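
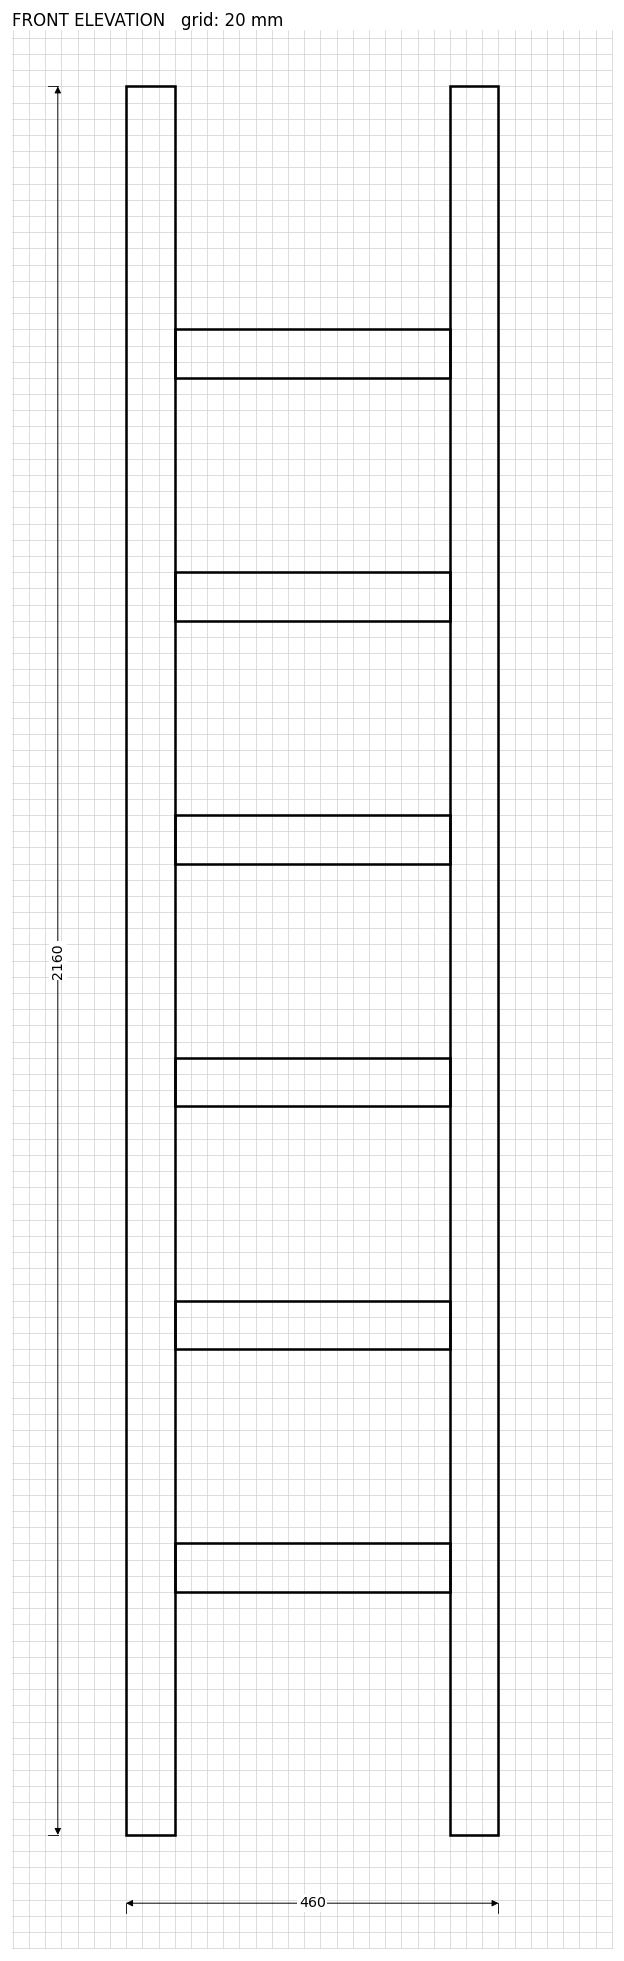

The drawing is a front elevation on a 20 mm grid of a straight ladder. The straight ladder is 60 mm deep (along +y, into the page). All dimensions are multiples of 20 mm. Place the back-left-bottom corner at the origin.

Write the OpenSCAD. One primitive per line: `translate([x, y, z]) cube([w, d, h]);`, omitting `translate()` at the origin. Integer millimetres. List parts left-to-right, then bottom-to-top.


cube([60, 60, 2160]);
translate([60, 0, 300]) cube([340, 60, 60]);
translate([60, 0, 600]) cube([340, 60, 60]);
translate([60, 0, 900]) cube([340, 60, 60]);
translate([60, 0, 1200]) cube([340, 60, 60]);
translate([60, 0, 1500]) cube([340, 60, 60]);
translate([60, 0, 1800]) cube([340, 60, 60]);
translate([400, 0, 0]) cube([60, 60, 2160]);


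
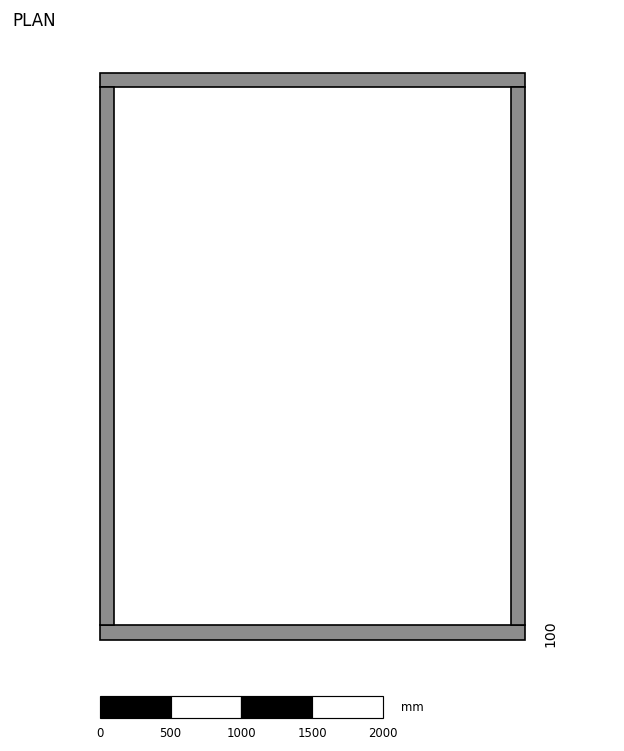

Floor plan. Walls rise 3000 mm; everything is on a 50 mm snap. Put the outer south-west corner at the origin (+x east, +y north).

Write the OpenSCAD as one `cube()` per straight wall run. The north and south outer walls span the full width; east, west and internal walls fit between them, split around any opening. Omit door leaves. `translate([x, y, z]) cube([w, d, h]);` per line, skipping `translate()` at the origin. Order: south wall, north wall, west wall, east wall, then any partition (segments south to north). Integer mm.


cube([3000, 100, 3000]);
translate([0, 3900, 0]) cube([3000, 100, 3000]);
translate([0, 100, 0]) cube([100, 3800, 3000]);
translate([2900, 100, 0]) cube([100, 3800, 3000]);


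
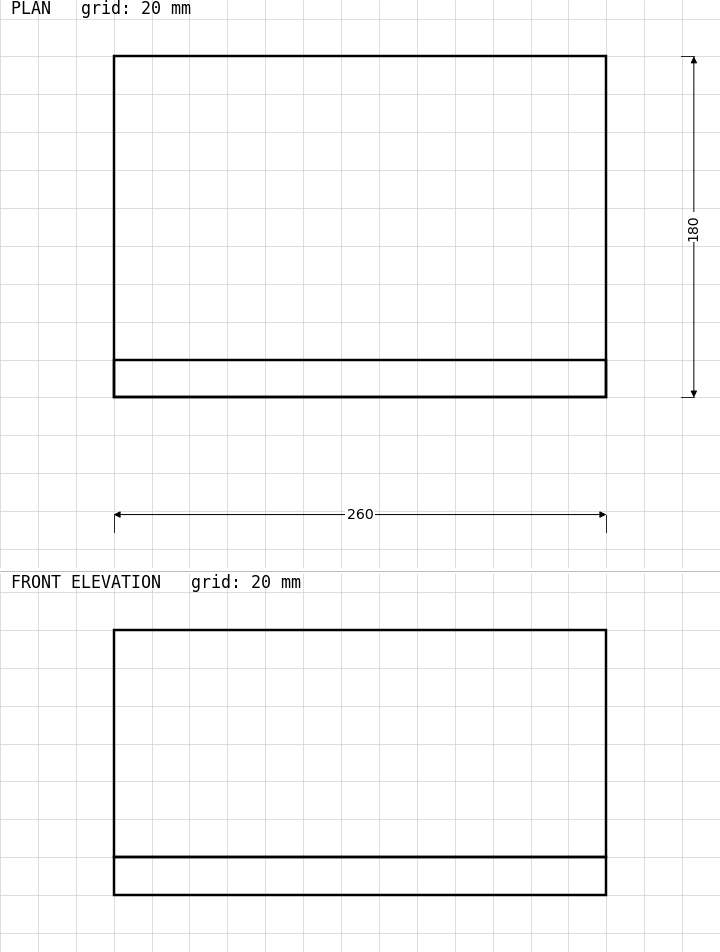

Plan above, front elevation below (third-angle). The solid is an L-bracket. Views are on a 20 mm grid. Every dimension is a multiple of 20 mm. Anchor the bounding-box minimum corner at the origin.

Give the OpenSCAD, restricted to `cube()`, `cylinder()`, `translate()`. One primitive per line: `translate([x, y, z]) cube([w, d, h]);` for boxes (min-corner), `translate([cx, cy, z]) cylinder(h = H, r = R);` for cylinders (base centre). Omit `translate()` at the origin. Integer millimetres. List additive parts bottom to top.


cube([260, 180, 20]);
translate([0, 0, 20]) cube([260, 20, 120]);


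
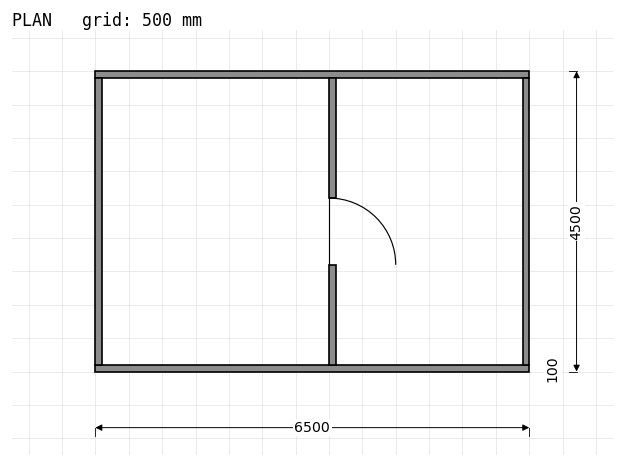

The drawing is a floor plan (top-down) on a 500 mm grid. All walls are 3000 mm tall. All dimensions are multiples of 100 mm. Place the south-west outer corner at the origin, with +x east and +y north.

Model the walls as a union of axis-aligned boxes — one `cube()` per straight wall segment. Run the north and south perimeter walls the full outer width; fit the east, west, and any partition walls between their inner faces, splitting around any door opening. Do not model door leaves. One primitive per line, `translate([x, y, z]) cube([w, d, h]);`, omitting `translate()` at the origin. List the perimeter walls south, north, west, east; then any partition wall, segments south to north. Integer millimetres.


cube([6500, 100, 3000]);
translate([0, 4400, 0]) cube([6500, 100, 3000]);
translate([0, 100, 0]) cube([100, 4300, 3000]);
translate([6400, 100, 0]) cube([100, 4300, 3000]);
translate([3500, 100, 0]) cube([100, 1500, 3000]);
translate([3500, 2600, 0]) cube([100, 1800, 3000]);


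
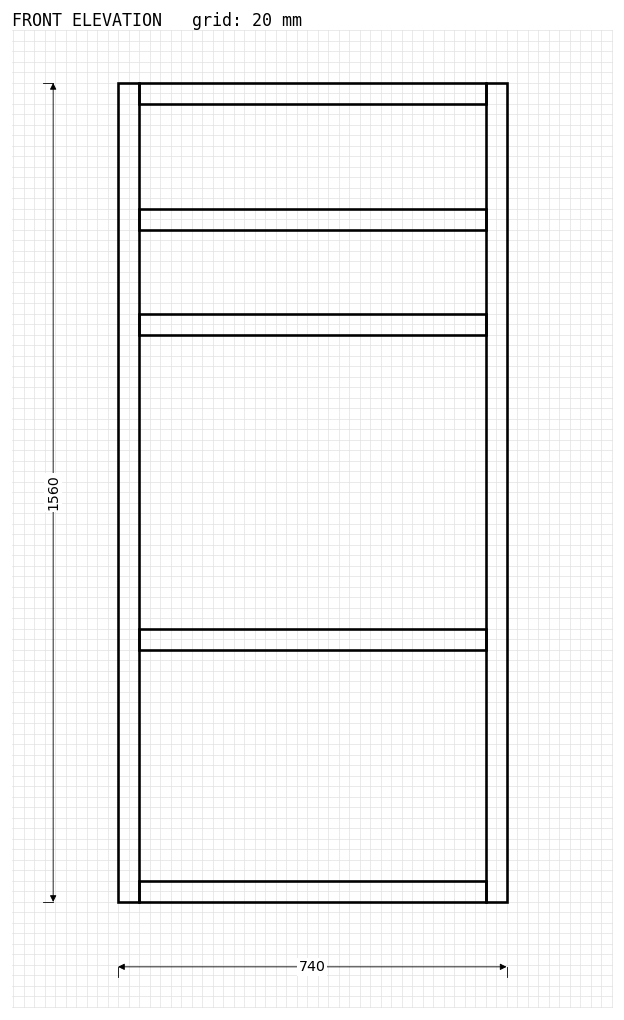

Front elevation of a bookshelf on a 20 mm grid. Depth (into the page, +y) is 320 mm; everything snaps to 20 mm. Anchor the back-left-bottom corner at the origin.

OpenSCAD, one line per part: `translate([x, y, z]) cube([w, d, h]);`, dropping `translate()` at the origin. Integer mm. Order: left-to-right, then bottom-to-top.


cube([40, 320, 1560]);
translate([40, 0, 0]) cube([660, 320, 40]);
translate([40, 0, 480]) cube([660, 320, 40]);
translate([40, 0, 1080]) cube([660, 320, 40]);
translate([40, 0, 1280]) cube([660, 320, 40]);
translate([40, 0, 1520]) cube([660, 320, 40]);
translate([700, 0, 0]) cube([40, 320, 1560]);


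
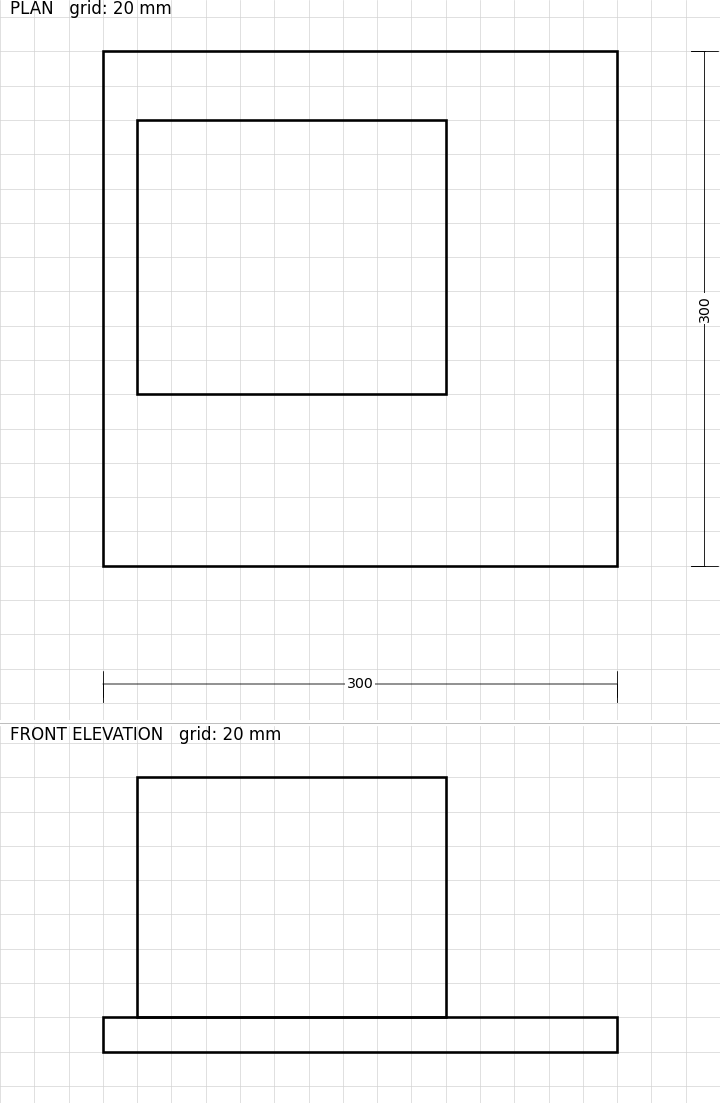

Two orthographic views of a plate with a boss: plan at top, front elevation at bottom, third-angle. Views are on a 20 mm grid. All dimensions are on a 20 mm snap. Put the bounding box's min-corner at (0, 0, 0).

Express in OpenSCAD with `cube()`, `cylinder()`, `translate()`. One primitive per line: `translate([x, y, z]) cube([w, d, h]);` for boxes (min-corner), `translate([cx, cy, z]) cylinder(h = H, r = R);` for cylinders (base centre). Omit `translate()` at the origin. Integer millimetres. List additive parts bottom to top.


cube([300, 300, 20]);
translate([20, 100, 20]) cube([180, 160, 140]);


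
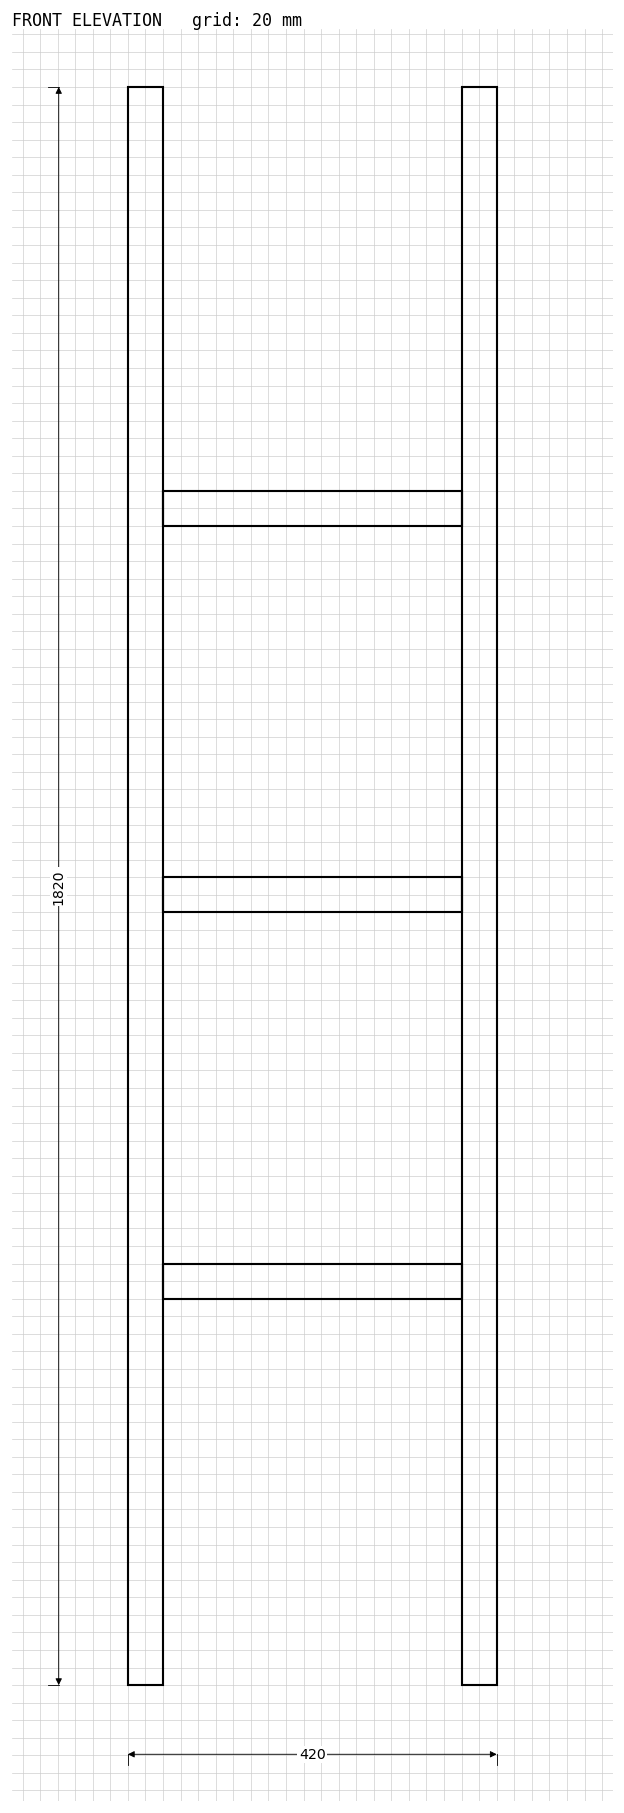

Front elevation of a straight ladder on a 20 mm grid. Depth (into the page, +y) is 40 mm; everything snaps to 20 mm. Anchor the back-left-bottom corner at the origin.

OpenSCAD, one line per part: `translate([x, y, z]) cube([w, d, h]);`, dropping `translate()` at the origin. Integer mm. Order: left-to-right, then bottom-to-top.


cube([40, 40, 1820]);
translate([40, 0, 440]) cube([340, 40, 40]);
translate([40, 0, 880]) cube([340, 40, 40]);
translate([40, 0, 1320]) cube([340, 40, 40]);
translate([380, 0, 0]) cube([40, 40, 1820]);


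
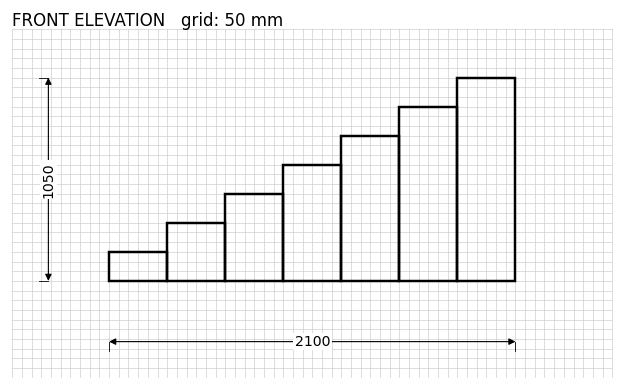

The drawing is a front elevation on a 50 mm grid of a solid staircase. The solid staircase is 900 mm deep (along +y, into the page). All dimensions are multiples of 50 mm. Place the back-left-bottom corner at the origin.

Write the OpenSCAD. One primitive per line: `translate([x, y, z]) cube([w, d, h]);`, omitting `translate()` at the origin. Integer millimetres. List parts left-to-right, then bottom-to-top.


cube([300, 900, 150]);
translate([300, 0, 0]) cube([300, 900, 300]);
translate([600, 0, 0]) cube([300, 900, 450]);
translate([900, 0, 0]) cube([300, 900, 600]);
translate([1200, 0, 0]) cube([300, 900, 750]);
translate([1500, 0, 0]) cube([300, 900, 900]);
translate([1800, 0, 0]) cube([300, 900, 1050]);


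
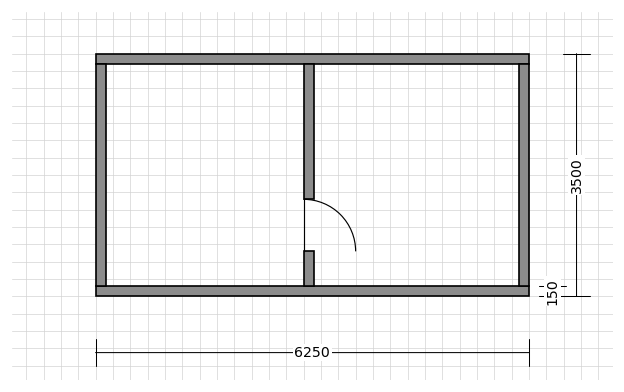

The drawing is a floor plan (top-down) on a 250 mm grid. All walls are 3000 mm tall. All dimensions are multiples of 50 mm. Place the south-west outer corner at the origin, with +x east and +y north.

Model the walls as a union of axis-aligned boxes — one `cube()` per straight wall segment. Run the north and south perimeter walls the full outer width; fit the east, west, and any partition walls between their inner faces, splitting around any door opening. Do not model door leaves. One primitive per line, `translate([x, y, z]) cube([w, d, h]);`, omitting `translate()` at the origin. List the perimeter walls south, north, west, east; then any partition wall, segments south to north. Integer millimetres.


cube([6250, 150, 3000]);
translate([0, 3350, 0]) cube([6250, 150, 3000]);
translate([0, 150, 0]) cube([150, 3200, 3000]);
translate([6100, 150, 0]) cube([150, 3200, 3000]);
translate([3000, 150, 0]) cube([150, 500, 3000]);
translate([3000, 1400, 0]) cube([150, 1950, 3000]);


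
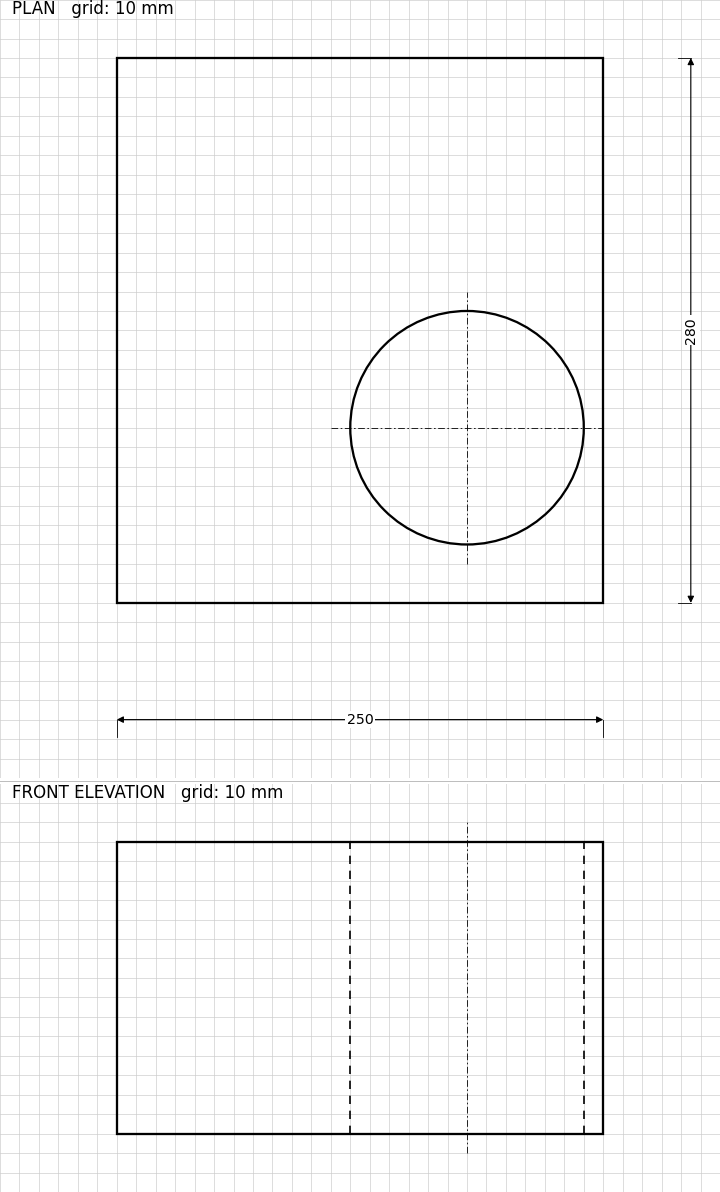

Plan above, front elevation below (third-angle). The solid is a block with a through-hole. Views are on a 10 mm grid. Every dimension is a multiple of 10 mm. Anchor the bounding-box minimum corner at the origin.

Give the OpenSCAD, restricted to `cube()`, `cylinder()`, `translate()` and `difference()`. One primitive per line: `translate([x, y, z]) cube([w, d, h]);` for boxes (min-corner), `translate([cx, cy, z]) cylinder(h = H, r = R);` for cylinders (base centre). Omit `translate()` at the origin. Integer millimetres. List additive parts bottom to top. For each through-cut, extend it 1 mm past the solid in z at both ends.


difference() {
  cube([250, 280, 150]);
  translate([180, 90, -1]) cylinder(h = 152, r = 60);
}


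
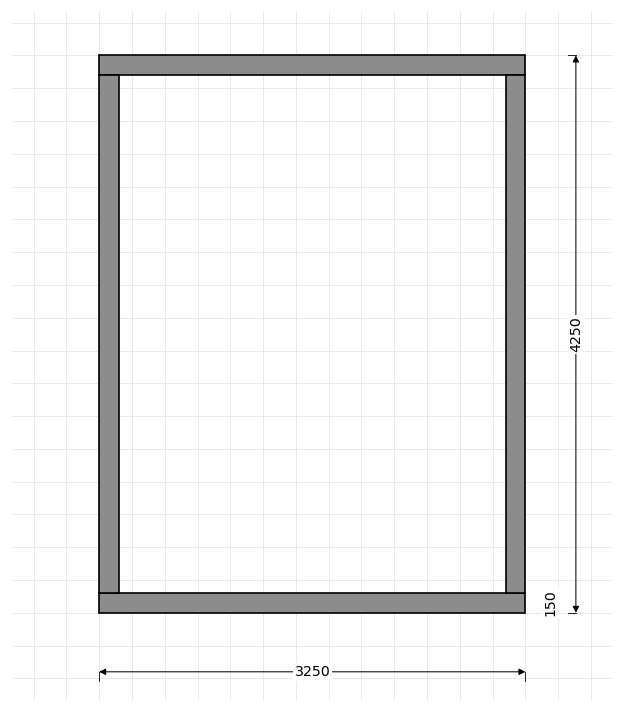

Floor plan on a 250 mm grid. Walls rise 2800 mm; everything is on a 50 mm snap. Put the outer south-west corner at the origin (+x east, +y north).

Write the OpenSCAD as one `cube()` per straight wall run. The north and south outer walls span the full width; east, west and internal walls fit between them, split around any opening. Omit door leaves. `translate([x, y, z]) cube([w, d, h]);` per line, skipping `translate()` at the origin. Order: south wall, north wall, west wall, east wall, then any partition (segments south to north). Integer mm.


cube([3250, 150, 2800]);
translate([0, 4100, 0]) cube([3250, 150, 2800]);
translate([0, 150, 0]) cube([150, 3950, 2800]);
translate([3100, 150, 0]) cube([150, 3950, 2800]);


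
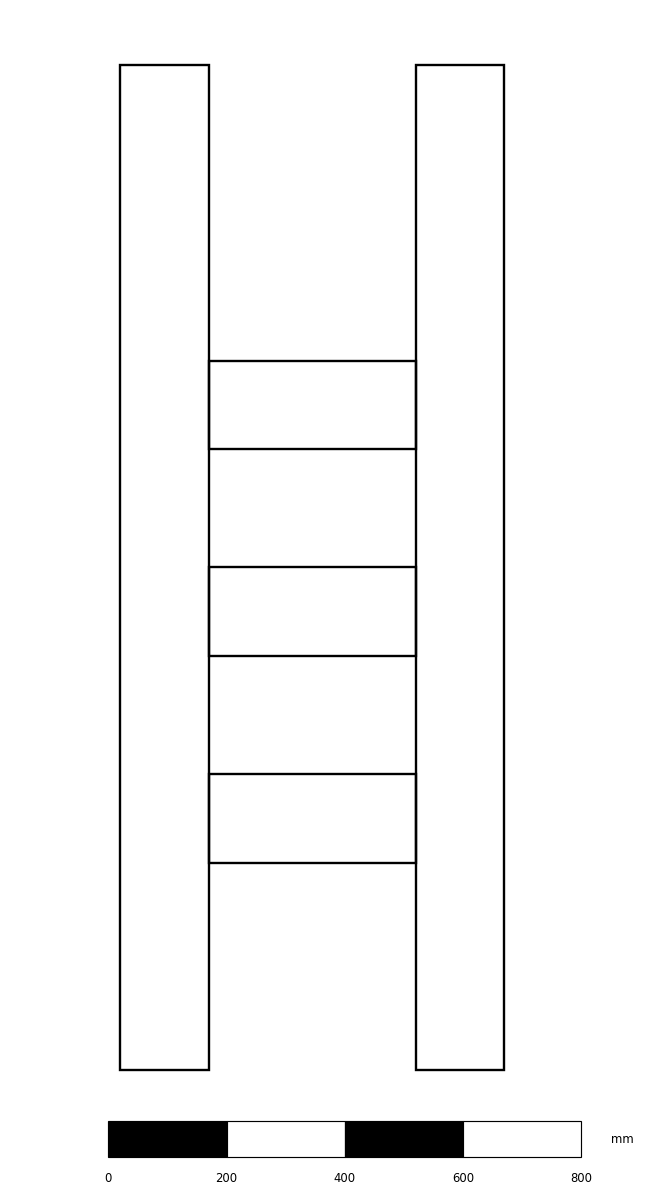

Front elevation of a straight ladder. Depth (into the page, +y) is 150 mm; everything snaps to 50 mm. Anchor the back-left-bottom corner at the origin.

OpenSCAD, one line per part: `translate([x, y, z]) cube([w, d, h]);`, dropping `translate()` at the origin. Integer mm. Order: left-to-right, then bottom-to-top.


cube([150, 150, 1700]);
translate([150, 0, 350]) cube([350, 150, 150]);
translate([150, 0, 700]) cube([350, 150, 150]);
translate([150, 0, 1050]) cube([350, 150, 150]);
translate([500, 0, 0]) cube([150, 150, 1700]);


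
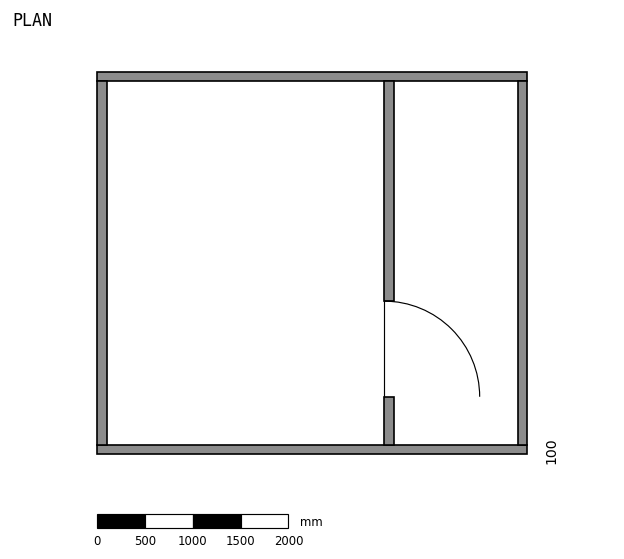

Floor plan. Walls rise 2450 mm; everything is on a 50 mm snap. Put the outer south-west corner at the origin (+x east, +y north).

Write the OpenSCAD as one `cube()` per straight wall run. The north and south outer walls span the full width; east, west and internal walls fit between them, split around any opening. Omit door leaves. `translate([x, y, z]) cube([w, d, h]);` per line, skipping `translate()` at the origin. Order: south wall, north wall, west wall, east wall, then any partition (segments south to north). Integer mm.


cube([4500, 100, 2450]);
translate([0, 3900, 0]) cube([4500, 100, 2450]);
translate([0, 100, 0]) cube([100, 3800, 2450]);
translate([4400, 100, 0]) cube([100, 3800, 2450]);
translate([3000, 100, 0]) cube([100, 500, 2450]);
translate([3000, 1600, 0]) cube([100, 2300, 2450]);


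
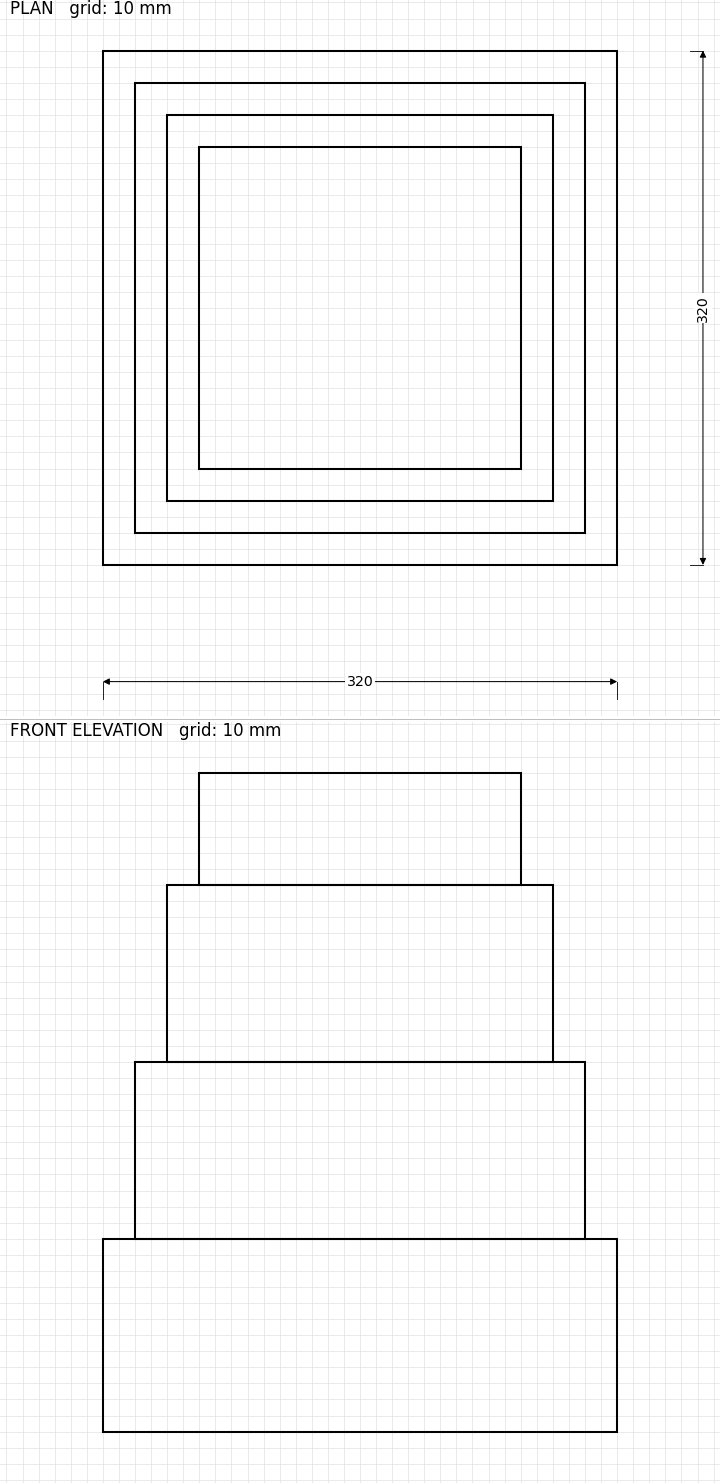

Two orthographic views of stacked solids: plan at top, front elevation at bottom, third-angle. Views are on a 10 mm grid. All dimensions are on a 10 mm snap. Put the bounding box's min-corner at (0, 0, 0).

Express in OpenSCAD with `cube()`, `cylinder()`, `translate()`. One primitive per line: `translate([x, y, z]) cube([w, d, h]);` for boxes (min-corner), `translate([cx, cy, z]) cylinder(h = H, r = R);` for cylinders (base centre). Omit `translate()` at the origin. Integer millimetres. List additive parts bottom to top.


cube([320, 320, 120]);
translate([20, 20, 120]) cube([280, 280, 110]);
translate([40, 40, 230]) cube([240, 240, 110]);
translate([60, 60, 340]) cube([200, 200, 70]);


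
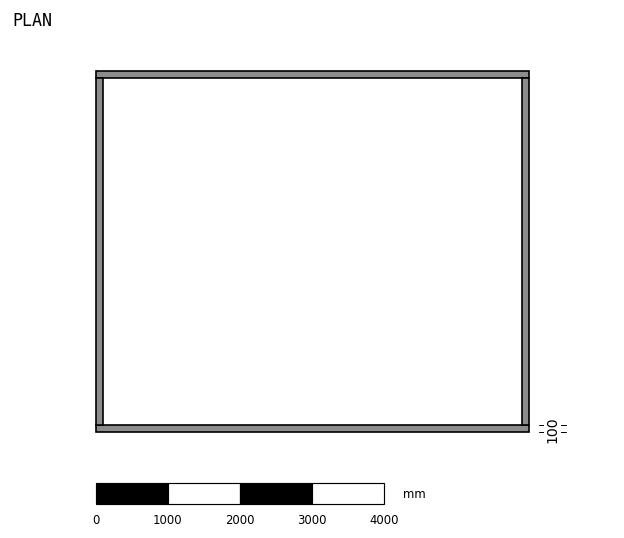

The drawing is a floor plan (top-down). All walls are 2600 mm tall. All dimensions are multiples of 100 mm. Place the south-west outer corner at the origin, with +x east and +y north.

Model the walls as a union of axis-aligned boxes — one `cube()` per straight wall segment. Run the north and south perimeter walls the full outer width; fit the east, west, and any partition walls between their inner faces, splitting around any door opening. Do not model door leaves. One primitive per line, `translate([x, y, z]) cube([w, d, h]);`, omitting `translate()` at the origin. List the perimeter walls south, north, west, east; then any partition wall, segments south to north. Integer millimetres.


cube([6000, 100, 2600]);
translate([0, 4900, 0]) cube([6000, 100, 2600]);
translate([0, 100, 0]) cube([100, 4800, 2600]);
translate([5900, 100, 0]) cube([100, 4800, 2600]);


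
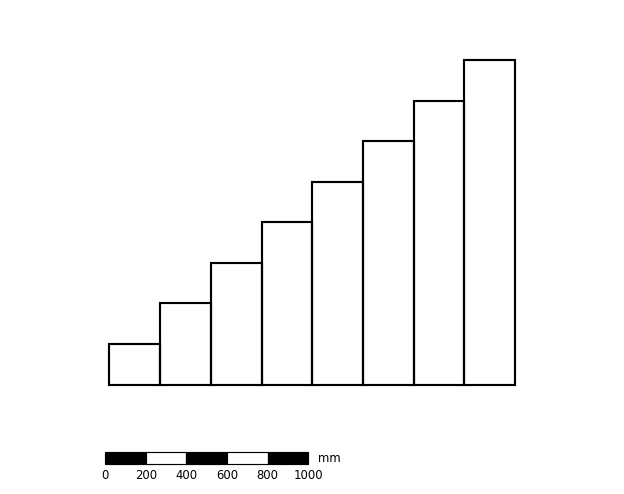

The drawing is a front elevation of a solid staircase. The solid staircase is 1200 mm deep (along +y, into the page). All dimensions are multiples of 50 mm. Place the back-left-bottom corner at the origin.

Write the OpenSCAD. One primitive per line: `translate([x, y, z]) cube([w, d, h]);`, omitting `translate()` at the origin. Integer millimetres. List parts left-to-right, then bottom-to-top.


cube([250, 1200, 200]);
translate([250, 0, 0]) cube([250, 1200, 400]);
translate([500, 0, 0]) cube([250, 1200, 600]);
translate([750, 0, 0]) cube([250, 1200, 800]);
translate([1000, 0, 0]) cube([250, 1200, 1000]);
translate([1250, 0, 0]) cube([250, 1200, 1200]);
translate([1500, 0, 0]) cube([250, 1200, 1400]);
translate([1750, 0, 0]) cube([250, 1200, 1600]);


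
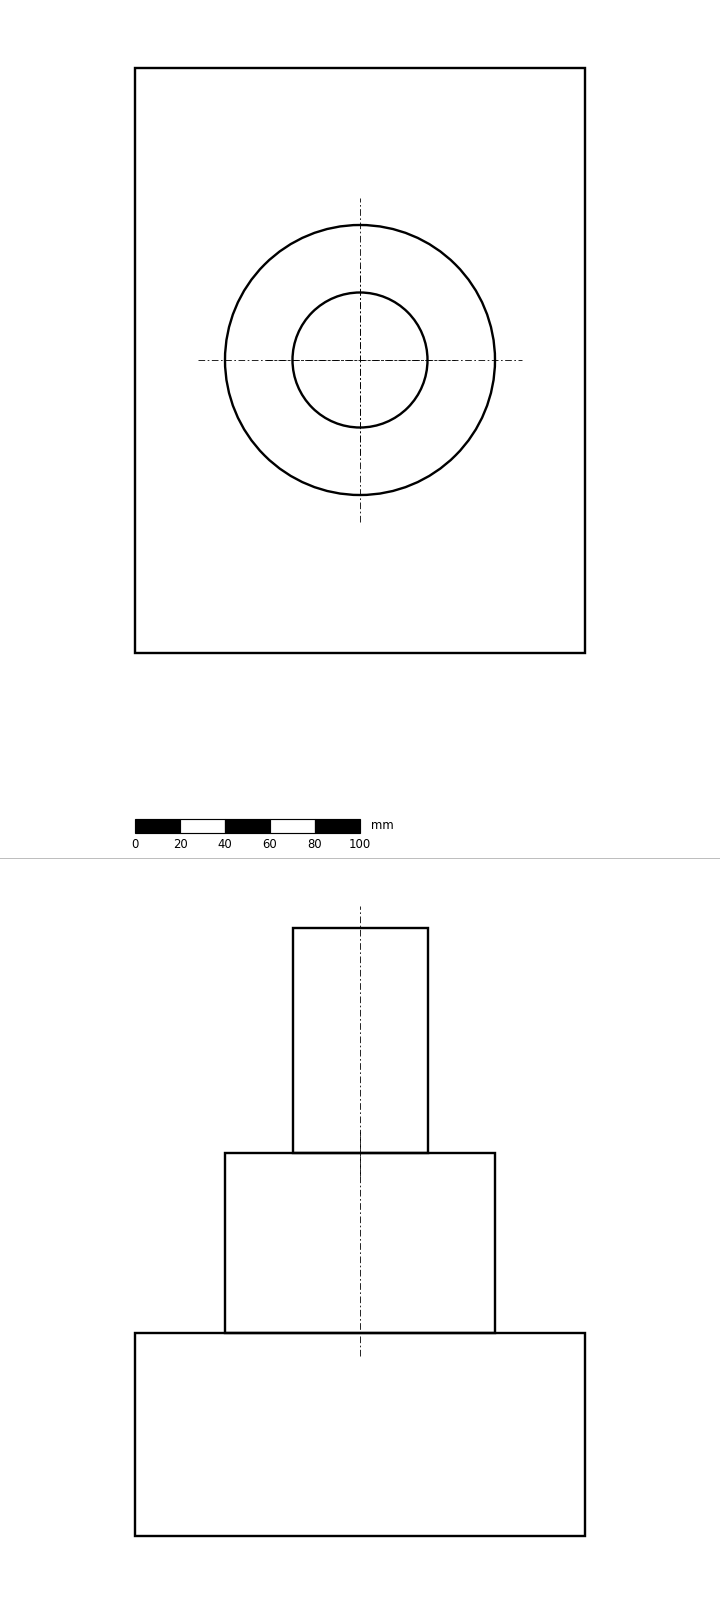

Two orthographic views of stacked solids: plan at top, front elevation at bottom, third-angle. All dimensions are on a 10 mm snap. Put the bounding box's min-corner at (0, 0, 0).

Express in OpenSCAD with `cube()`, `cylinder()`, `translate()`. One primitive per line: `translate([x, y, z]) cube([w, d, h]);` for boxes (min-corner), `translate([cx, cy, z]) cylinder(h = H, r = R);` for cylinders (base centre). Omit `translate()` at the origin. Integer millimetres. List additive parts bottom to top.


cube([200, 260, 90]);
translate([100, 130, 90]) cylinder(h = 80, r = 60);
translate([100, 130, 170]) cylinder(h = 100, r = 30);


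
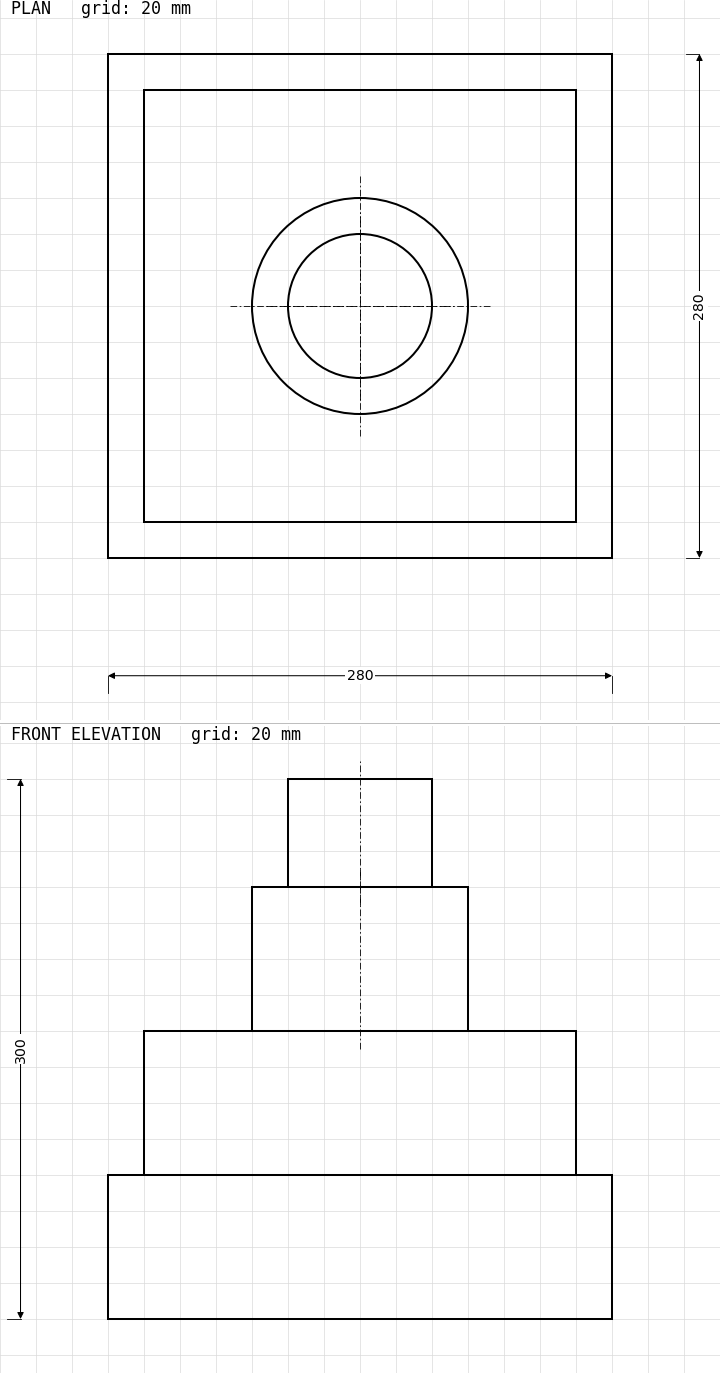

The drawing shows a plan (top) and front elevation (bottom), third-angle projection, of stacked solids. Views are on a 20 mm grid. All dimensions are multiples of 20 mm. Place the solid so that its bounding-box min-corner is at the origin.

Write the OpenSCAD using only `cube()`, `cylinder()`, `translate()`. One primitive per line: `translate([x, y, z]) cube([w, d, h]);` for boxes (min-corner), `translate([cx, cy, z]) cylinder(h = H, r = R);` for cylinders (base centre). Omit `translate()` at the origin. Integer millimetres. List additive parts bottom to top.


cube([280, 280, 80]);
translate([20, 20, 80]) cube([240, 240, 80]);
translate([140, 140, 160]) cylinder(h = 80, r = 60);
translate([140, 140, 240]) cylinder(h = 60, r = 40);


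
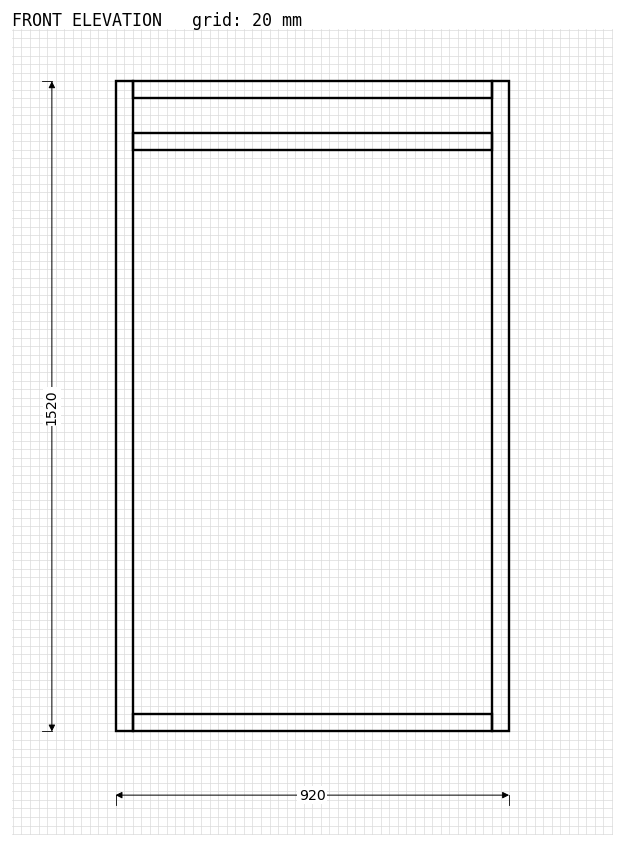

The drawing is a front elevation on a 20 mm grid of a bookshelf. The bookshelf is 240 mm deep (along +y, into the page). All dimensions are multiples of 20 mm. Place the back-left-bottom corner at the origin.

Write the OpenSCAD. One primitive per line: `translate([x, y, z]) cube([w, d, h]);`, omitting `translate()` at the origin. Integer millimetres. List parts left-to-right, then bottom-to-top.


cube([40, 240, 1520]);
translate([40, 0, 0]) cube([840, 240, 40]);
translate([40, 0, 1360]) cube([840, 240, 40]);
translate([40, 0, 1480]) cube([840, 240, 40]);
translate([880, 0, 0]) cube([40, 240, 1520]);


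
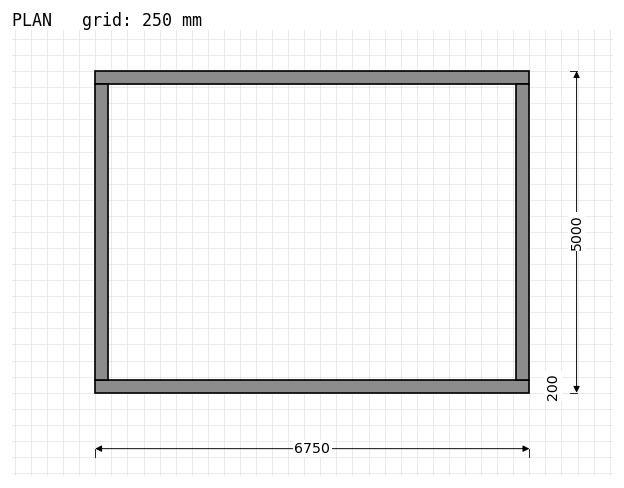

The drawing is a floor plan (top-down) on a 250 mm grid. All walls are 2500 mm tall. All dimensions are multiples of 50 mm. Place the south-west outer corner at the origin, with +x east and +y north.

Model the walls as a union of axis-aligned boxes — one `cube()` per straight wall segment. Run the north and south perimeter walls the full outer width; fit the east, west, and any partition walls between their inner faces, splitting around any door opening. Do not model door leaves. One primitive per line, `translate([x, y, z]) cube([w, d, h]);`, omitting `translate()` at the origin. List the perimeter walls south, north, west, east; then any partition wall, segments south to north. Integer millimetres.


cube([6750, 200, 2500]);
translate([0, 4800, 0]) cube([6750, 200, 2500]);
translate([0, 200, 0]) cube([200, 4600, 2500]);
translate([6550, 200, 0]) cube([200, 4600, 2500]);


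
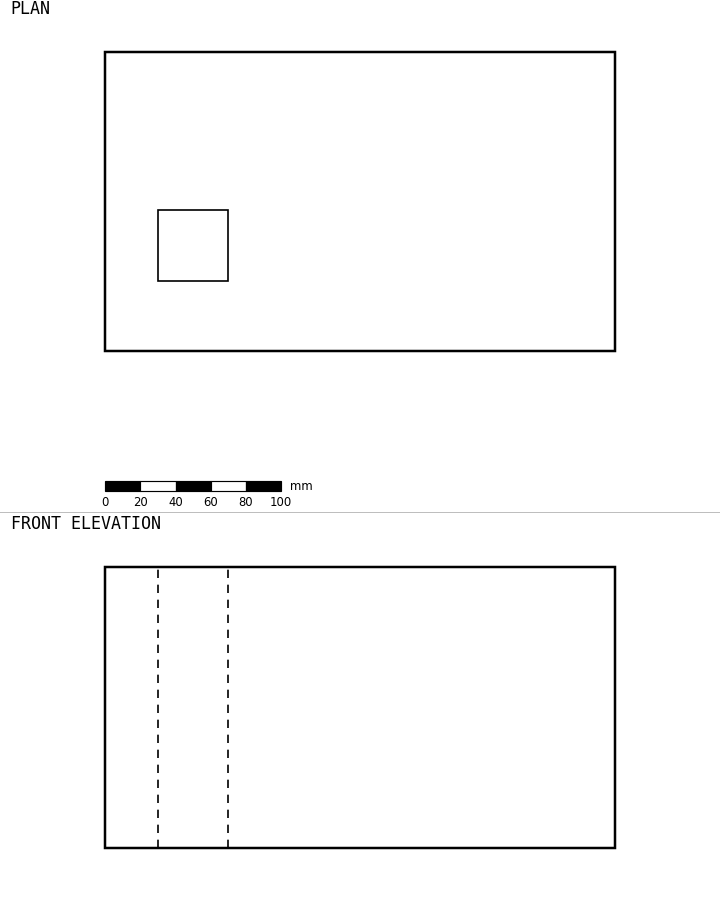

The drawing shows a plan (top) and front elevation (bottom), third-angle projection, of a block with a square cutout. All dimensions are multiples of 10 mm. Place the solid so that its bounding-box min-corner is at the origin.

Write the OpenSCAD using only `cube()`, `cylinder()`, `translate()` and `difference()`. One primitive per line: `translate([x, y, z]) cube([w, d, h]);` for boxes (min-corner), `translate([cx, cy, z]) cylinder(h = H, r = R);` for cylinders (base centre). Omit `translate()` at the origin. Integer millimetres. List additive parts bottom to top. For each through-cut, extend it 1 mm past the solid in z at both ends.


difference() {
  cube([290, 170, 160]);
  translate([30, 40, -1]) cube([40, 40, 162]);
}


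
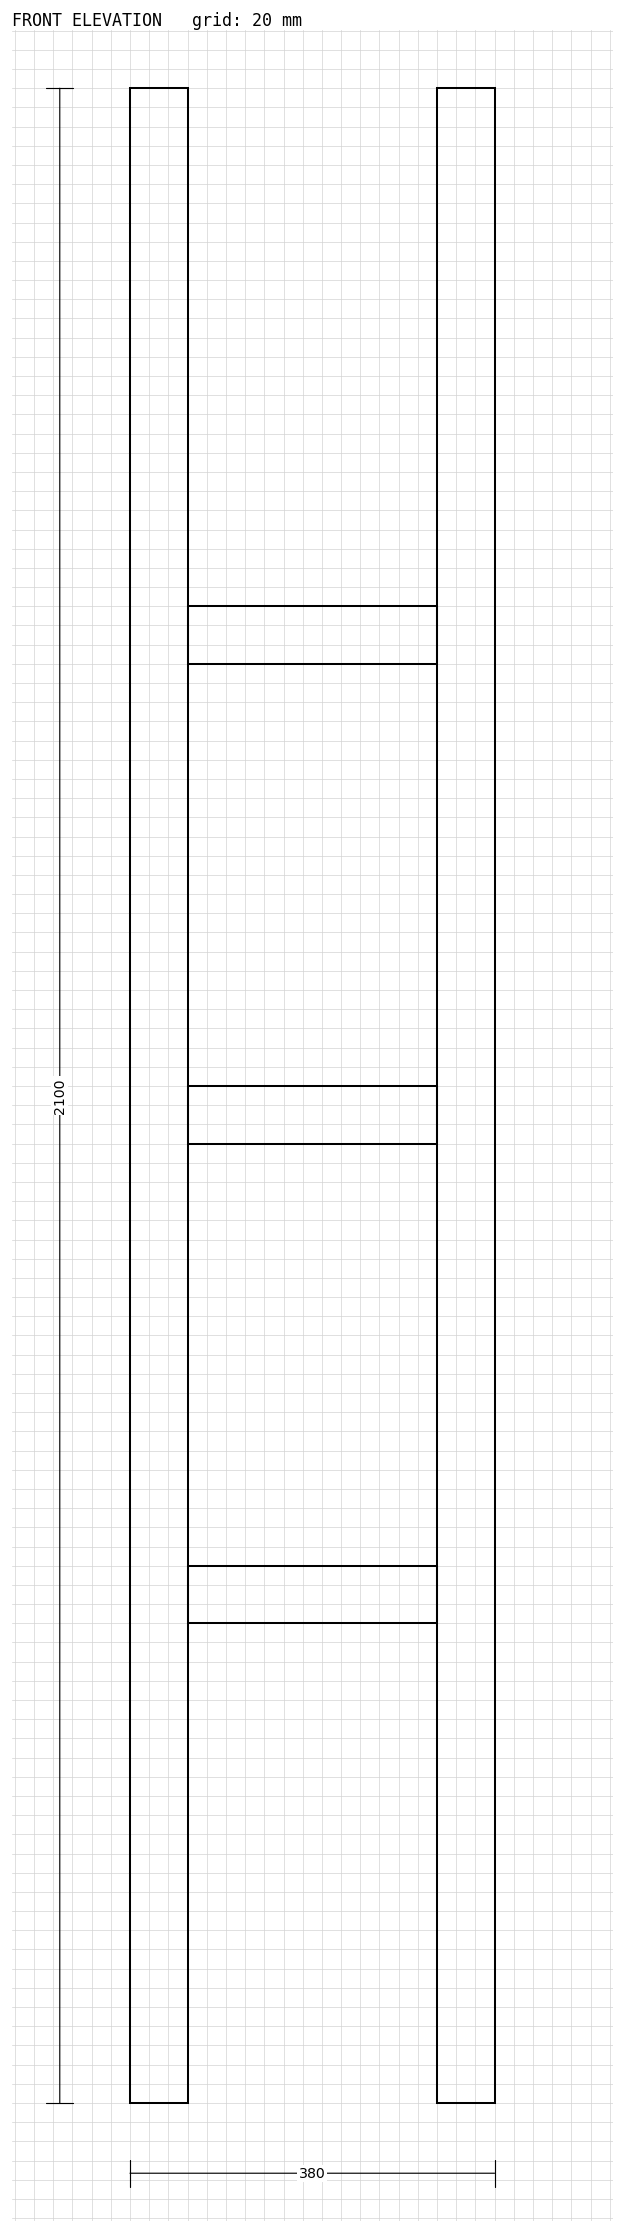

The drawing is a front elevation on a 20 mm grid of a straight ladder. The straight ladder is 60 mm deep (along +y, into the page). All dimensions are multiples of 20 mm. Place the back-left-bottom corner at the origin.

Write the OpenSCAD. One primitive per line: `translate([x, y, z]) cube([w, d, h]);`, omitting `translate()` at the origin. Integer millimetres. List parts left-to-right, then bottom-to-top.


cube([60, 60, 2100]);
translate([60, 0, 500]) cube([260, 60, 60]);
translate([60, 0, 1000]) cube([260, 60, 60]);
translate([60, 0, 1500]) cube([260, 60, 60]);
translate([320, 0, 0]) cube([60, 60, 2100]);


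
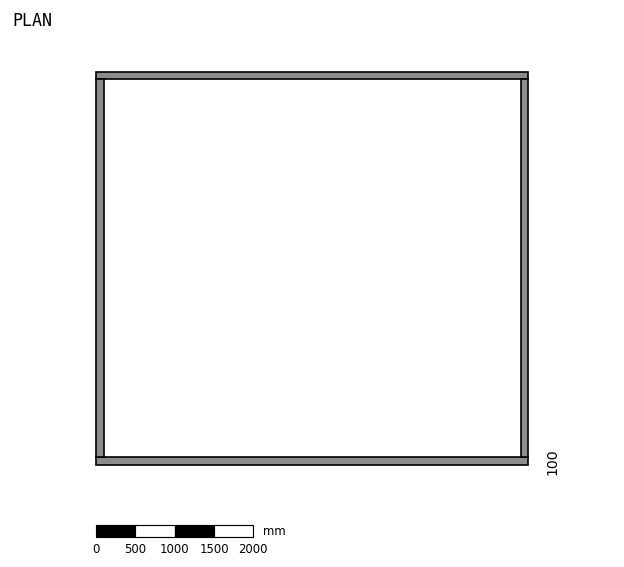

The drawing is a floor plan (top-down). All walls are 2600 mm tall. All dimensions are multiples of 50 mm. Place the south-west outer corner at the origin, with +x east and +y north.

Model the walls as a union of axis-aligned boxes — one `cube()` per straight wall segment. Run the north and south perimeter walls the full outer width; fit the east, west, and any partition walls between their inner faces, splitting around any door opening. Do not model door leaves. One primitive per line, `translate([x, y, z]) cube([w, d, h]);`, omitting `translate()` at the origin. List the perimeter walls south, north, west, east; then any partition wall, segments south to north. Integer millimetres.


cube([5500, 100, 2600]);
translate([0, 4900, 0]) cube([5500, 100, 2600]);
translate([0, 100, 0]) cube([100, 4800, 2600]);
translate([5400, 100, 0]) cube([100, 4800, 2600]);


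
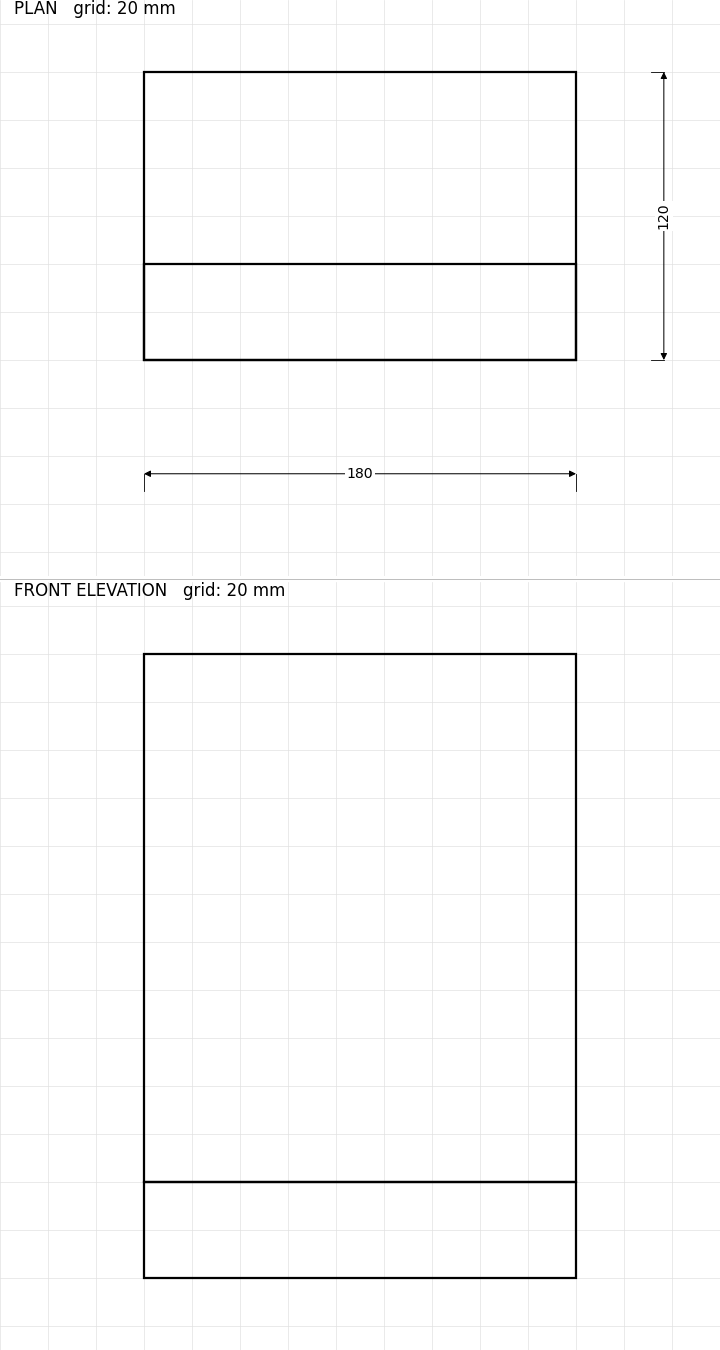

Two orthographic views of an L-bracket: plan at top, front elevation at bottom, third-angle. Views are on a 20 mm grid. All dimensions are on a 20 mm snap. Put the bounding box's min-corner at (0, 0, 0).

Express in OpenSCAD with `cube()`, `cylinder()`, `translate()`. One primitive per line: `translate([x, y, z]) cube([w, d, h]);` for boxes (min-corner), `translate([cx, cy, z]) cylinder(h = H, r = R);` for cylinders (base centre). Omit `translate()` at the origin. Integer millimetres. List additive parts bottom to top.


cube([180, 120, 40]);
translate([0, 0, 40]) cube([180, 40, 220]);


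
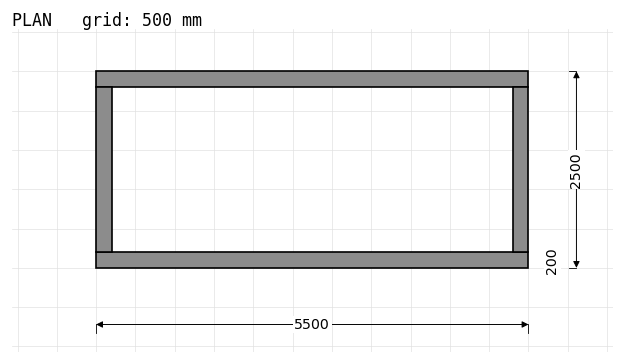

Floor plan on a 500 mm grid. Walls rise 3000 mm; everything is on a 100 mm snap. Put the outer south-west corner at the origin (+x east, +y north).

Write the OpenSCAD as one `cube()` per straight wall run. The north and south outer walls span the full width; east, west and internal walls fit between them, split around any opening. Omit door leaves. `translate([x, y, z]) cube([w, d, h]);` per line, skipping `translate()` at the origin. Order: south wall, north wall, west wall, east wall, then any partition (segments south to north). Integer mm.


cube([5500, 200, 3000]);
translate([0, 2300, 0]) cube([5500, 200, 3000]);
translate([0, 200, 0]) cube([200, 2100, 3000]);
translate([5300, 200, 0]) cube([200, 2100, 3000]);


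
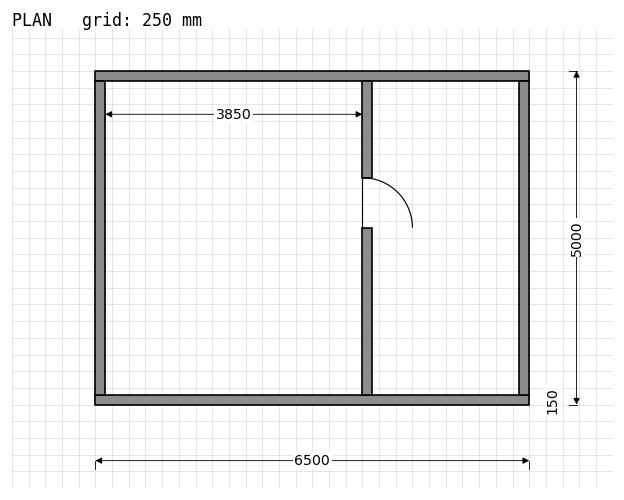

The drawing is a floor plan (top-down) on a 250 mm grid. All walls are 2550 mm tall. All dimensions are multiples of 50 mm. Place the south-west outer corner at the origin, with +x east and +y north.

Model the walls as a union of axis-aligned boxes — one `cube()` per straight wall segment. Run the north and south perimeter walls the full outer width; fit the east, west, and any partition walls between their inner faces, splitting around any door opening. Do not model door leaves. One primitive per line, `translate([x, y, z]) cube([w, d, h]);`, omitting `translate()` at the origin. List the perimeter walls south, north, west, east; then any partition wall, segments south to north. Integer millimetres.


cube([6500, 150, 2550]);
translate([0, 4850, 0]) cube([6500, 150, 2550]);
translate([0, 150, 0]) cube([150, 4700, 2550]);
translate([6350, 150, 0]) cube([150, 4700, 2550]);
translate([4000, 150, 0]) cube([150, 2500, 2550]);
translate([4000, 3400, 0]) cube([150, 1450, 2550]);


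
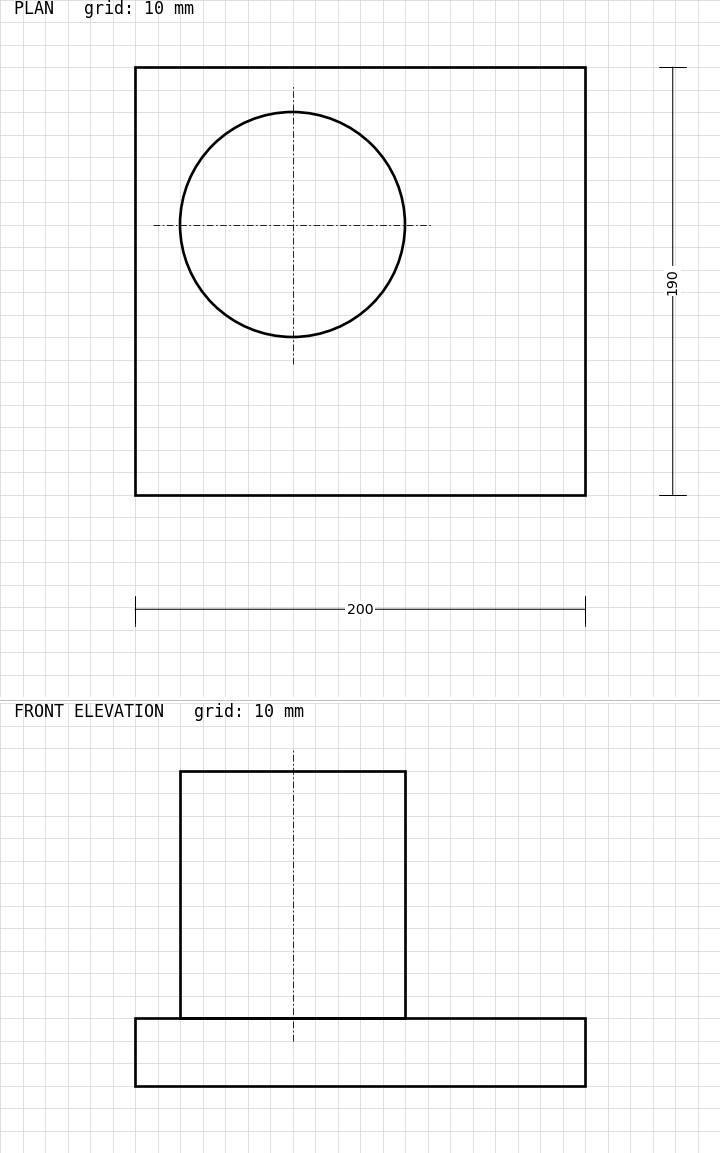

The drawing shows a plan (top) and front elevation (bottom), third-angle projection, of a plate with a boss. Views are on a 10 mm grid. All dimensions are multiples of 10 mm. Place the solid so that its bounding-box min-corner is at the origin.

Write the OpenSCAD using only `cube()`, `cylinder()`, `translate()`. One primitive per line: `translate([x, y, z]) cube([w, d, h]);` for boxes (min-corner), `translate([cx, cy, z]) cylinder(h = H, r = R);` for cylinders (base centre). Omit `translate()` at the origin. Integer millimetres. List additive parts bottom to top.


cube([200, 190, 30]);
translate([70, 120, 30]) cylinder(h = 110, r = 50);


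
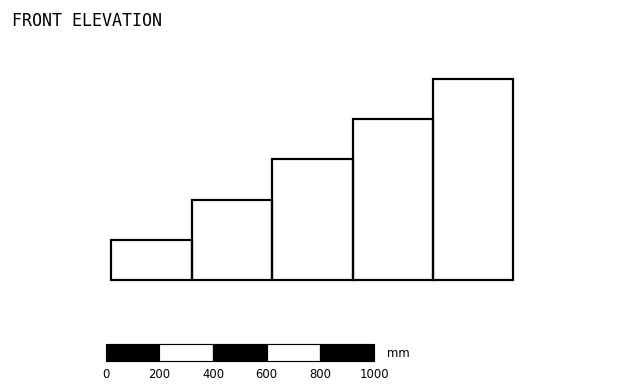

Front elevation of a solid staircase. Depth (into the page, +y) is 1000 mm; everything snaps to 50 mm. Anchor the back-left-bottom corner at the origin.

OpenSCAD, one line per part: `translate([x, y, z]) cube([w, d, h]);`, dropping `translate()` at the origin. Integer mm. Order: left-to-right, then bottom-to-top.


cube([300, 1000, 150]);
translate([300, 0, 0]) cube([300, 1000, 300]);
translate([600, 0, 0]) cube([300, 1000, 450]);
translate([900, 0, 0]) cube([300, 1000, 600]);
translate([1200, 0, 0]) cube([300, 1000, 750]);


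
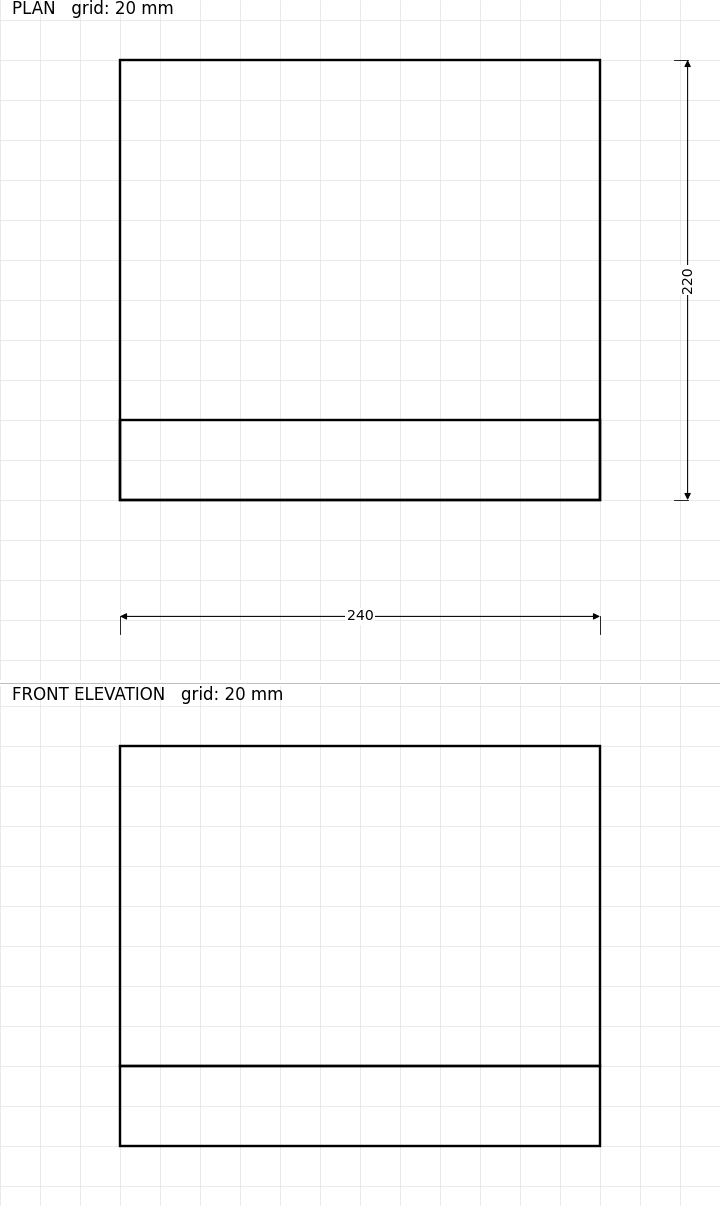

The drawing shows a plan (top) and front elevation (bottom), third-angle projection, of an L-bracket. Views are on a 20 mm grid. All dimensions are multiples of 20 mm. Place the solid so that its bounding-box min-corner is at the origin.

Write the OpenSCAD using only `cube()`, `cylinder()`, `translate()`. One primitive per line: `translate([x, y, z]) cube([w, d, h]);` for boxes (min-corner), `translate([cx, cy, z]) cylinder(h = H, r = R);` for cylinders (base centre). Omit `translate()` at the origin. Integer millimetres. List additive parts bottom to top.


cube([240, 220, 40]);
translate([0, 0, 40]) cube([240, 40, 160]);


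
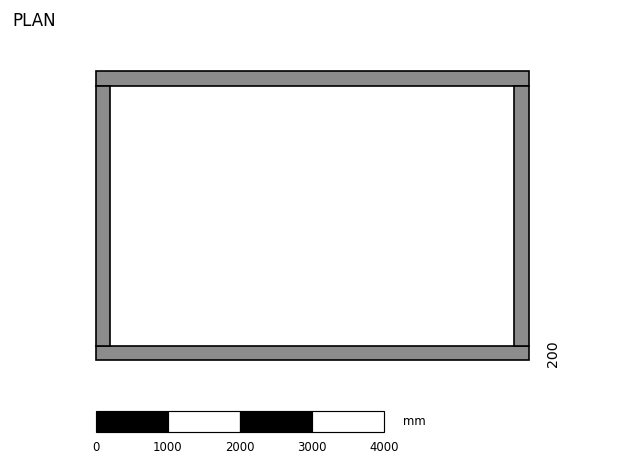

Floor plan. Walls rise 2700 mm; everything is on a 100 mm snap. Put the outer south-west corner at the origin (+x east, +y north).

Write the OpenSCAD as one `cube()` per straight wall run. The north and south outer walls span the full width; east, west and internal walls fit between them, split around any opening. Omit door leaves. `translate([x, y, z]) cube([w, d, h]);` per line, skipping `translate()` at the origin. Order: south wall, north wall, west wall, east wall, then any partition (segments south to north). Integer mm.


cube([6000, 200, 2700]);
translate([0, 3800, 0]) cube([6000, 200, 2700]);
translate([0, 200, 0]) cube([200, 3600, 2700]);
translate([5800, 200, 0]) cube([200, 3600, 2700]);


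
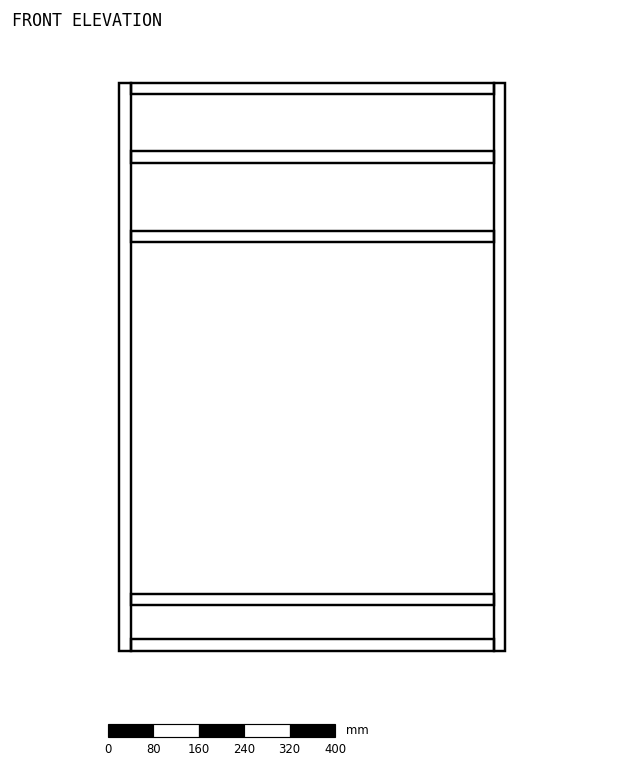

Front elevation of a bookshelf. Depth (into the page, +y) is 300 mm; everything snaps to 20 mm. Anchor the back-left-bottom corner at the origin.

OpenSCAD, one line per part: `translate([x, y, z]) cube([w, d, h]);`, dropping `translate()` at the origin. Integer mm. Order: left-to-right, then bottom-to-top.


cube([20, 300, 1000]);
translate([20, 0, 0]) cube([640, 300, 20]);
translate([20, 0, 80]) cube([640, 300, 20]);
translate([20, 0, 720]) cube([640, 300, 20]);
translate([20, 0, 860]) cube([640, 300, 20]);
translate([20, 0, 980]) cube([640, 300, 20]);
translate([660, 0, 0]) cube([20, 300, 1000]);


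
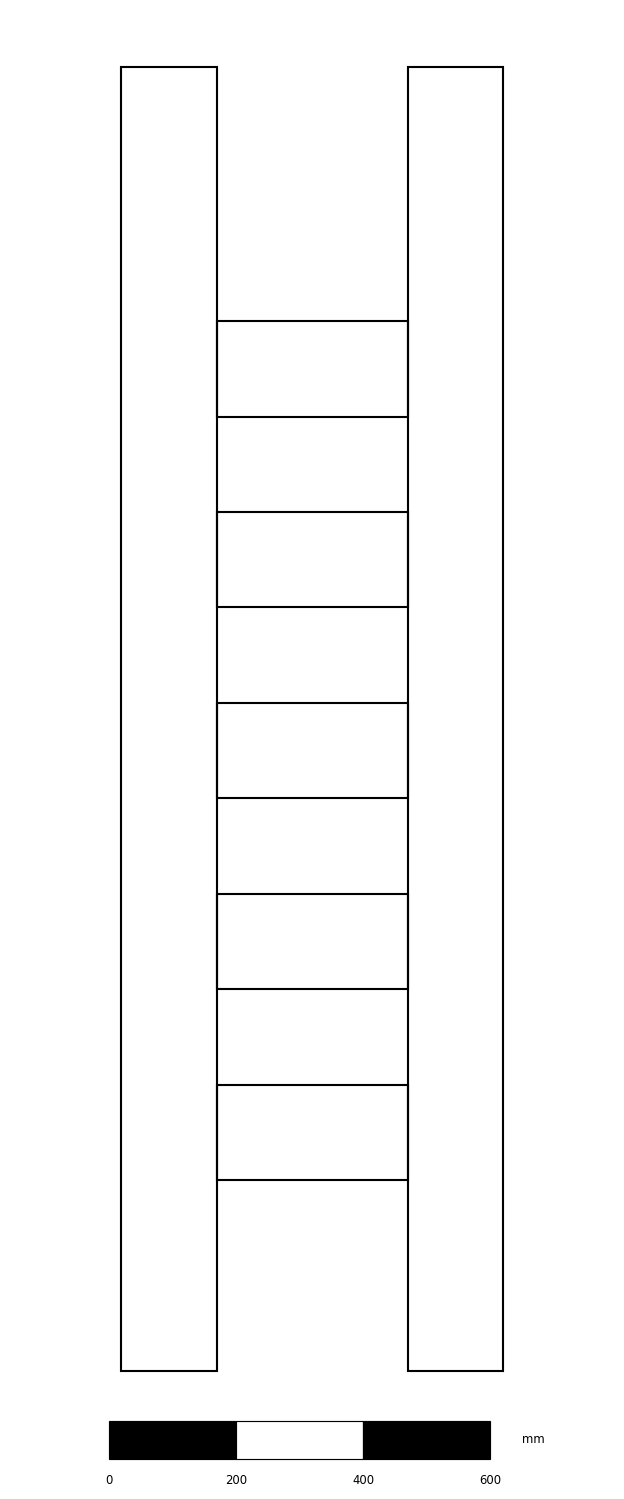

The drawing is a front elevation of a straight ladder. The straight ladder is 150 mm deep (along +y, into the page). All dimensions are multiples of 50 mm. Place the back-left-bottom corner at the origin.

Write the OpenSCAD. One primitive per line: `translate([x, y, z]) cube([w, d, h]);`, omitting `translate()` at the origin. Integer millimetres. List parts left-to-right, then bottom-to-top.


cube([150, 150, 2050]);
translate([150, 0, 300]) cube([300, 150, 150]);
translate([150, 0, 600]) cube([300, 150, 150]);
translate([150, 0, 900]) cube([300, 150, 150]);
translate([150, 0, 1200]) cube([300, 150, 150]);
translate([150, 0, 1500]) cube([300, 150, 150]);
translate([450, 0, 0]) cube([150, 150, 2050]);


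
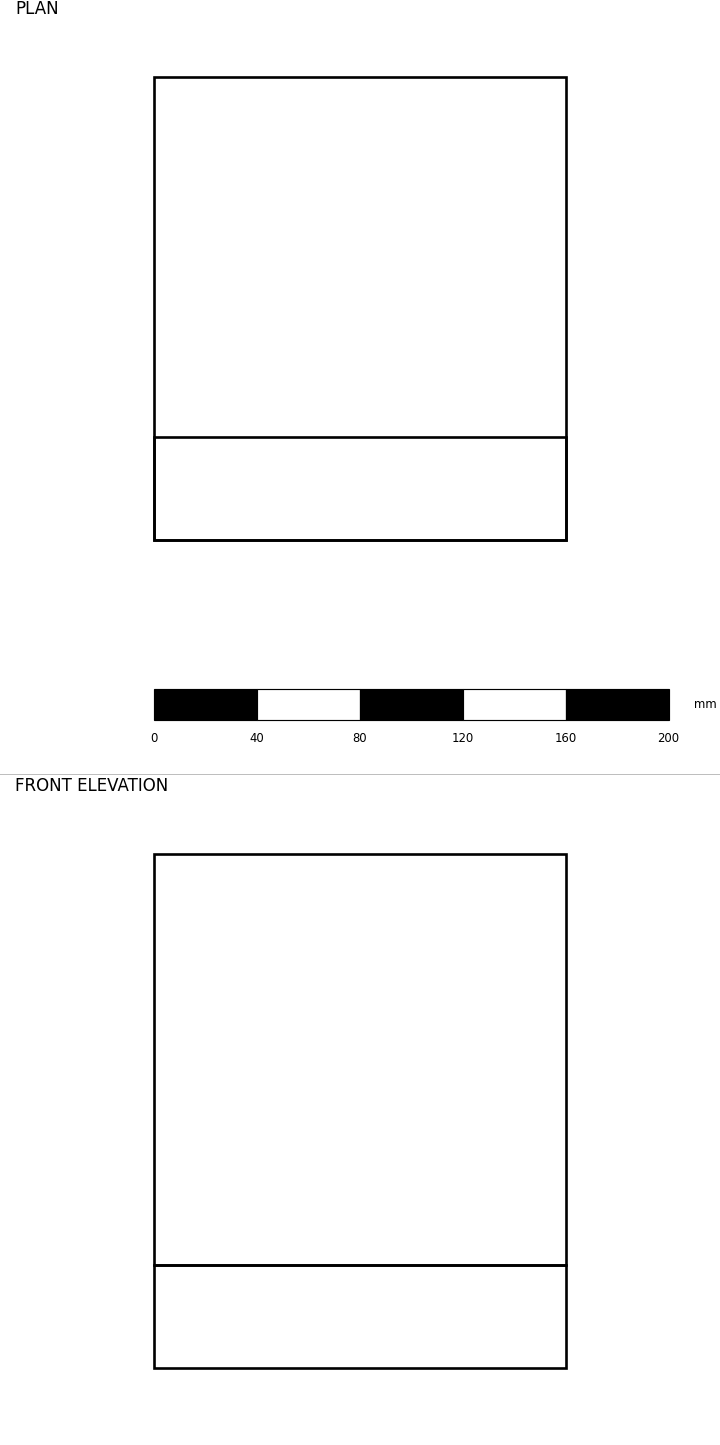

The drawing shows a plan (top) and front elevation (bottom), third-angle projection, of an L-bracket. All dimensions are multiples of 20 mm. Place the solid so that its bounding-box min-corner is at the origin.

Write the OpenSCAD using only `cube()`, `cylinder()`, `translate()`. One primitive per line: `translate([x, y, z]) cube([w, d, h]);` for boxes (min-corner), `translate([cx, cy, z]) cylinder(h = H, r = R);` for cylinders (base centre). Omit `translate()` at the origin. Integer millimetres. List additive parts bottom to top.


cube([160, 180, 40]);
translate([0, 0, 40]) cube([160, 40, 160]);


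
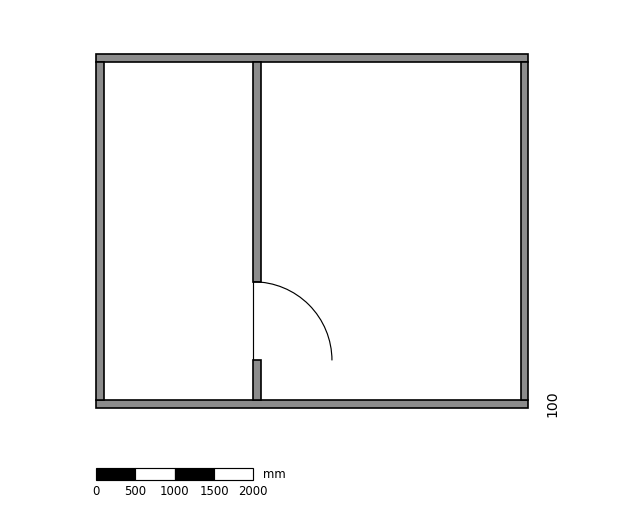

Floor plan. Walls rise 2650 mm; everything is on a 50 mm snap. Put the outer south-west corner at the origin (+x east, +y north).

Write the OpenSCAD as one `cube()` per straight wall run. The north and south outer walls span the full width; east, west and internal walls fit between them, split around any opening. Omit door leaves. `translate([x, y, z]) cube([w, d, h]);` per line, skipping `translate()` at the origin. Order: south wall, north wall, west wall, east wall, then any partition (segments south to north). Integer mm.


cube([5500, 100, 2650]);
translate([0, 4400, 0]) cube([5500, 100, 2650]);
translate([0, 100, 0]) cube([100, 4300, 2650]);
translate([5400, 100, 0]) cube([100, 4300, 2650]);
translate([2000, 100, 0]) cube([100, 500, 2650]);
translate([2000, 1600, 0]) cube([100, 2800, 2650]);


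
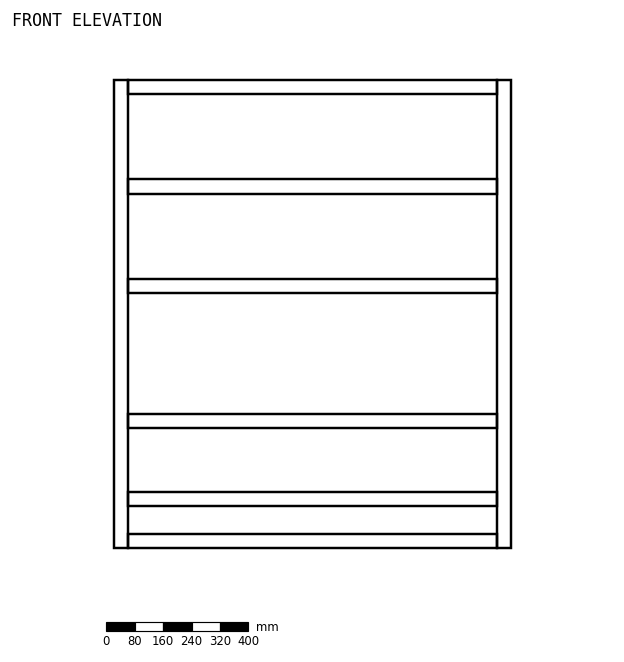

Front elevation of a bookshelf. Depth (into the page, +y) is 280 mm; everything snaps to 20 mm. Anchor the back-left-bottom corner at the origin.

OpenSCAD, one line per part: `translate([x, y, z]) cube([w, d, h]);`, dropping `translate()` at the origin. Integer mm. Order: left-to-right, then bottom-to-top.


cube([40, 280, 1320]);
translate([40, 0, 0]) cube([1040, 280, 40]);
translate([40, 0, 120]) cube([1040, 280, 40]);
translate([40, 0, 340]) cube([1040, 280, 40]);
translate([40, 0, 720]) cube([1040, 280, 40]);
translate([40, 0, 1000]) cube([1040, 280, 40]);
translate([40, 0, 1280]) cube([1040, 280, 40]);
translate([1080, 0, 0]) cube([40, 280, 1320]);
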